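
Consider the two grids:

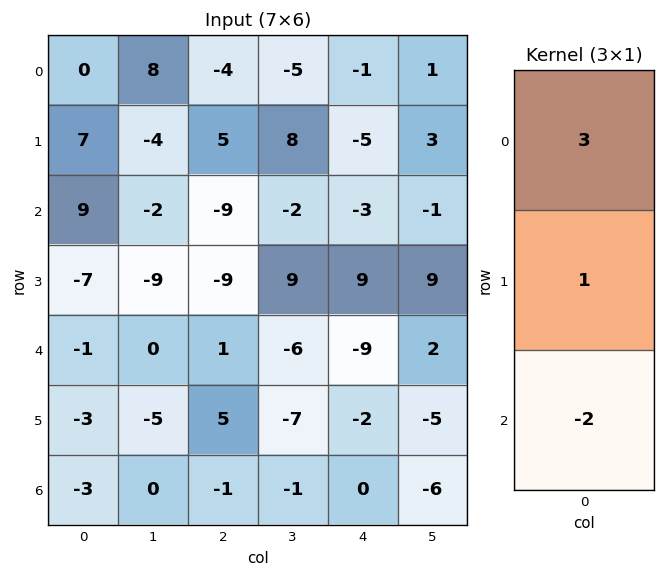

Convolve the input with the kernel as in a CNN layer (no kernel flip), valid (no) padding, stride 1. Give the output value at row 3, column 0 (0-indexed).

The receptive field on the input at this output position is [-7 / -1 / -3]. Elementwise product with the kernel and sum: -7·3 + -1·1 + -3·-2.

-16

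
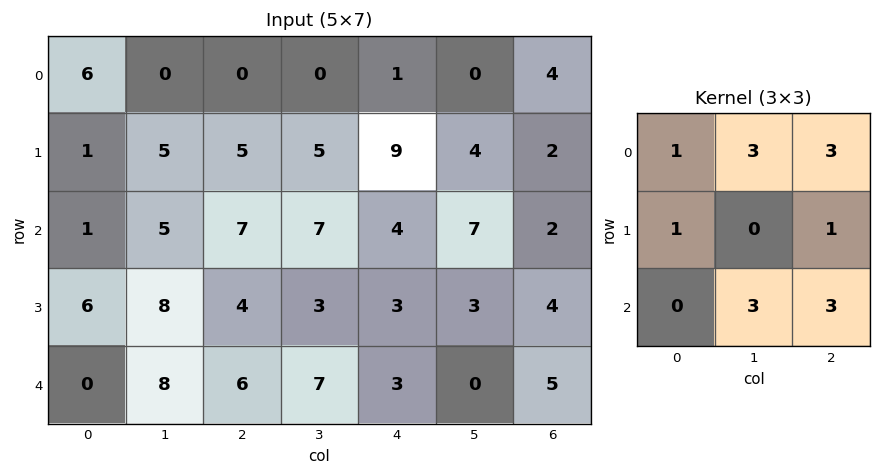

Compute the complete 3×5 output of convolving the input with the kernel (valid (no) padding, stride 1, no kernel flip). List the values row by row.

48 52 50 45 51
75 68 76 76 54
89 97 77 55 53

Output[0,0]: The receptive field on the input at this output position is [6 0 0 / 1 5 5 / 1 5 7]. Elementwise product with the kernel and sum: 6·1 + 0·3 + 0·3 + 1·1 + 5·1 + 5·3 + 7·3.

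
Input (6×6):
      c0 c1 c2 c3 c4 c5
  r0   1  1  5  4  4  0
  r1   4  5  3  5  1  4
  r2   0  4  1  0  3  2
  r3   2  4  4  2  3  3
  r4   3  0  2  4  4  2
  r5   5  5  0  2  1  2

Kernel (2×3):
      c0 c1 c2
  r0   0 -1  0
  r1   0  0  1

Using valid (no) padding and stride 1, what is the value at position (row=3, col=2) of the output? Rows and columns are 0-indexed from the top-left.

2

The receptive field on the input at this output position is [4 2 3 / 2 4 4]. Elementwise product with the kernel and sum: 2·-1 + 4·1.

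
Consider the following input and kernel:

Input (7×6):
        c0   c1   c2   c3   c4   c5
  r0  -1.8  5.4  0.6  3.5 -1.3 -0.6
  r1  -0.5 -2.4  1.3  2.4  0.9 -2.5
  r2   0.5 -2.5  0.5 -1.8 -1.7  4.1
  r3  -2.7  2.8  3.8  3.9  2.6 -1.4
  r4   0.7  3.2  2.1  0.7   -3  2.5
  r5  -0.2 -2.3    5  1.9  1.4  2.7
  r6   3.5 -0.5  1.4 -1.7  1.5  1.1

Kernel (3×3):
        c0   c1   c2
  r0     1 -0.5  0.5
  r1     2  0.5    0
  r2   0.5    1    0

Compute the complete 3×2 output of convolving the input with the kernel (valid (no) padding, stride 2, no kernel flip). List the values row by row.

Output[0,0]: The receptive field on the input at this output position is [-1.8 5.4 0.6 / -0.5 -2.4 1.3 / 0.5 -2.5 0.5]. Elementwise product with the kernel and sum: -1.8·1 + 5.4·-0.5 + 0.6·0.5 + -0.5·2 + -2.4·0.5 + 0.5·0.5 + -2.5·1.

-8.65 0.45
1.55 11.85
-0.15 10.2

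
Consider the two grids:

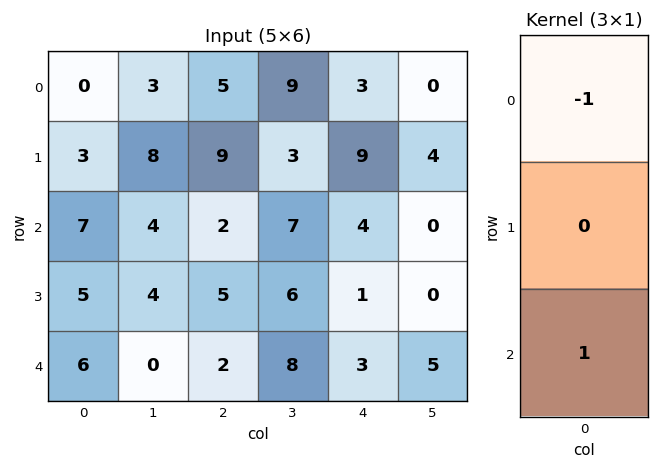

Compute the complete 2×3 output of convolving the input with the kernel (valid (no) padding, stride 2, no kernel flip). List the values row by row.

7 -3 1
-1 0 -1

Output[0,0]: The receptive field on the input at this output position is [0 / 3 / 7]. Elementwise product with the kernel and sum: 0·-1 + 7·1.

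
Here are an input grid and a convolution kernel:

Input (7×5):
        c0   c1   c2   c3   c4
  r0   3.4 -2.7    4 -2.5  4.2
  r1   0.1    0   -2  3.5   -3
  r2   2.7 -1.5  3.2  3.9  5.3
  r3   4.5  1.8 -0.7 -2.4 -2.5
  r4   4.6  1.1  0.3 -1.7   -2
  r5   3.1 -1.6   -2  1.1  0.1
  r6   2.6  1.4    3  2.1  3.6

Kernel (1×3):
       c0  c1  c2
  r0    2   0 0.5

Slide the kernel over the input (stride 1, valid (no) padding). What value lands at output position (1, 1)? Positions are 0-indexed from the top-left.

1.75

The receptive field on the input at this output position is [0 -2 3.5]. Elementwise product with the kernel and sum: 0·2 + 3.5·0.5.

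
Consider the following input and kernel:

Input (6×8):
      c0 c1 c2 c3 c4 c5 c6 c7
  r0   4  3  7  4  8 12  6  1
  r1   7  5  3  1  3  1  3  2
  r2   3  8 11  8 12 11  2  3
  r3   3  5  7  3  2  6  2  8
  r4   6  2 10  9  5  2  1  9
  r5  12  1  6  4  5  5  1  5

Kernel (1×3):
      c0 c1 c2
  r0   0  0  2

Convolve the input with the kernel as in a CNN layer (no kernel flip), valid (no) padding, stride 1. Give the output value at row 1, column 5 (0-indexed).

The receptive field on the input at this output position is [1 3 2]. Elementwise product with the kernel and sum: 2·2.

4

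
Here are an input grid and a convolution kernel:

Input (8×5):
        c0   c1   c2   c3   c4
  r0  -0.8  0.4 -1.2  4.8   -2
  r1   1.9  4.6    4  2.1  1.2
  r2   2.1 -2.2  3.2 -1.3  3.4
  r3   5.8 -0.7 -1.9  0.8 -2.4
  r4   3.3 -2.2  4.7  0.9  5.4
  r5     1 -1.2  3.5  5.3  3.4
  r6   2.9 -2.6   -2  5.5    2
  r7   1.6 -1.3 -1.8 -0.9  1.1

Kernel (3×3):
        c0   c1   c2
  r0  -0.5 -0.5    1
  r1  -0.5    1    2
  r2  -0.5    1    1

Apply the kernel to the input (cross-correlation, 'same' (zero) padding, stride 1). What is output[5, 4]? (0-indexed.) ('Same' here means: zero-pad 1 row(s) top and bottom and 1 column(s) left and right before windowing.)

-3.15

The receptive field on the zero-padded input at this output position is [0.9 5.4 0 / 5.3 3.4 0 / 5.5 2 0]. Elementwise product with the kernel and sum: 0.9·-0.5 + 5.4·-0.5 + 0·1 + 5.3·-0.5 + 3.4·1 + 0·2 + 5.5·-0.5 + 2·1 + 0·1.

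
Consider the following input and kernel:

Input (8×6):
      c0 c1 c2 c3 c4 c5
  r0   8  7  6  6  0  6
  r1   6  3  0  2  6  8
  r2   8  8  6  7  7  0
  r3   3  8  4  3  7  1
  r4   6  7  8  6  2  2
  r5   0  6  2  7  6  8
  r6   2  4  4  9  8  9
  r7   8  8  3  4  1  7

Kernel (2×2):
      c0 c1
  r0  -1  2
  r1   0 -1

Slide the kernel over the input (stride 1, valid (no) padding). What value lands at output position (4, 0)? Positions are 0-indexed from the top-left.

2

The receptive field on the input at this output position is [6 7 / 0 6]. Elementwise product with the kernel and sum: 6·-1 + 7·2 + 6·-1.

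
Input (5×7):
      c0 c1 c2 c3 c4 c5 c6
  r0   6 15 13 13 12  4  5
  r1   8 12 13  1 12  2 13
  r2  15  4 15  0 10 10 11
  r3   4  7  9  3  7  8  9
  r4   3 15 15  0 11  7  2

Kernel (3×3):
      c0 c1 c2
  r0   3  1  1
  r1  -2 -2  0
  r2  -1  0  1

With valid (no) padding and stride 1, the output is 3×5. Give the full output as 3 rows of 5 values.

Output[0,0]: The receptive field on the input at this output position is [6 15 13 / 8 12 13 / 15 4 15]. Elementwise product with the kernel and sum: 6·3 + 15·1 + 13·1 + 8·-2 + 12·-2 + 15·-1 + 15·1.
Output[0,1]: The receptive field on the input at this output position is [15 13 13 / 12 13 1 / 4 15 0]. Elementwise product with the kernel and sum: 15·3 + 13·1 + 13·1 + 12·-2 + 13·-2 + 4·-1 + 0·1.

6 17 31 39 18
16 8 20 2 13
54 -20 27 7 12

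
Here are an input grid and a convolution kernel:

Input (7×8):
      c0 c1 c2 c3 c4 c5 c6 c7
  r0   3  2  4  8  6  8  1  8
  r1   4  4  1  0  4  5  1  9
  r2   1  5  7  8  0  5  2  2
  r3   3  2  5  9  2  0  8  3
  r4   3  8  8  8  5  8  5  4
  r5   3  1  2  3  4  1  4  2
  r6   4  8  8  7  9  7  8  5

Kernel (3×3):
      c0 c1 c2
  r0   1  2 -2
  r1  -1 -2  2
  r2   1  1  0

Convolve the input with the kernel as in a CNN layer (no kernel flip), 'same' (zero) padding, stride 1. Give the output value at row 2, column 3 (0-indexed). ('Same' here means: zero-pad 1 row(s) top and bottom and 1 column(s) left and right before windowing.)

The receptive field on the zero-padded input at this output position is [1 0 4 / 7 8 0 / 5 9 2]. Elementwise product with the kernel and sum: 1·1 + 0·2 + 4·-2 + 7·-1 + 8·-2 + 0·2 + 5·1 + 9·1.

-16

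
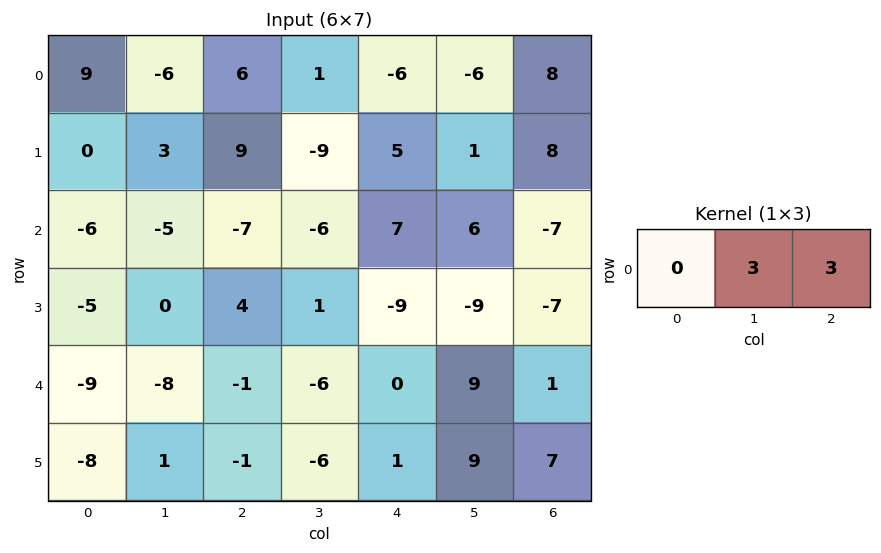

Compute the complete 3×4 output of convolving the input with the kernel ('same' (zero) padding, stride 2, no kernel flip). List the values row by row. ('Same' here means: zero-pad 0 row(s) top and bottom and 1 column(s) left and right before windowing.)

9 21 -36 24
-33 -39 39 -21
-51 -21 27 3

Output[0,0]: The receptive field on the zero-padded input at this output position is [0 9 -6]. Elementwise product with the kernel and sum: 9·3 + -6·3.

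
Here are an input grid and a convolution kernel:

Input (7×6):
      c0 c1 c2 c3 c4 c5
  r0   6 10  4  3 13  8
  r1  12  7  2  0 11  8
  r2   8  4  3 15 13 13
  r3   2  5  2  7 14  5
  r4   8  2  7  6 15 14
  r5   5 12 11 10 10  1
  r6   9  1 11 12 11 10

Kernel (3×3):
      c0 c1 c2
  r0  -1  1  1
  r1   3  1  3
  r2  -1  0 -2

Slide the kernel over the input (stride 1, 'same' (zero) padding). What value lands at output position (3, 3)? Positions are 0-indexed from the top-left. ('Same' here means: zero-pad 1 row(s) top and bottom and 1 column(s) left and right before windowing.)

43

The receptive field on the zero-padded input at this output position is [3 15 13 / 2 7 14 / 7 6 15]. Elementwise product with the kernel and sum: 3·-1 + 15·1 + 13·1 + 2·3 + 7·1 + 14·3 + 7·-1 + 15·-2.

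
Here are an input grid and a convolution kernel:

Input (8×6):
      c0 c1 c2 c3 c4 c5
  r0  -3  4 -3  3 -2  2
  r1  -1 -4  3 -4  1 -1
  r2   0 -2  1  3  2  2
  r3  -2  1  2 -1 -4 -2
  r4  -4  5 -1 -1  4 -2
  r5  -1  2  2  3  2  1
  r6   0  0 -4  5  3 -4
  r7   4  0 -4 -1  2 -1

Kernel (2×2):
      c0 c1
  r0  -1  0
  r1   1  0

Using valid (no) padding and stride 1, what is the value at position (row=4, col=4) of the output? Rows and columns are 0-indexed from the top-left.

The receptive field on the input at this output position is [4 -2 / 2 1]. Elementwise product with the kernel and sum: 4·-1 + 2·1.

-2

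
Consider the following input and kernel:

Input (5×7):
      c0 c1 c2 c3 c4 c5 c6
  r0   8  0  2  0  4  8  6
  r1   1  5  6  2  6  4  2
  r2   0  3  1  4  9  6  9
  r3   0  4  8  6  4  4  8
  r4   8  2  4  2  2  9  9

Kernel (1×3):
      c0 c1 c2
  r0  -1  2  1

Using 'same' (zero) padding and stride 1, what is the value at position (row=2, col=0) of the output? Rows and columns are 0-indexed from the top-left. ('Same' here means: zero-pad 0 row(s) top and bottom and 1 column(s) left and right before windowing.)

3

The receptive field on the zero-padded input at this output position is [0 0 3]. Elementwise product with the kernel and sum: 0·-1 + 0·2 + 3·1.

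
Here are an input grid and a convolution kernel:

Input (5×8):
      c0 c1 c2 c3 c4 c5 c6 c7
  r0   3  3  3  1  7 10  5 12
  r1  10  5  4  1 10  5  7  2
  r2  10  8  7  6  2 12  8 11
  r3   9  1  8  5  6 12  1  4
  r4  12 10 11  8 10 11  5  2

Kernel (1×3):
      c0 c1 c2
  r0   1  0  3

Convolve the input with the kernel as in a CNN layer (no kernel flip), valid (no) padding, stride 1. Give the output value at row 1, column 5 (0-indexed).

11

The receptive field on the input at this output position is [5 7 2]. Elementwise product with the kernel and sum: 5·1 + 2·3.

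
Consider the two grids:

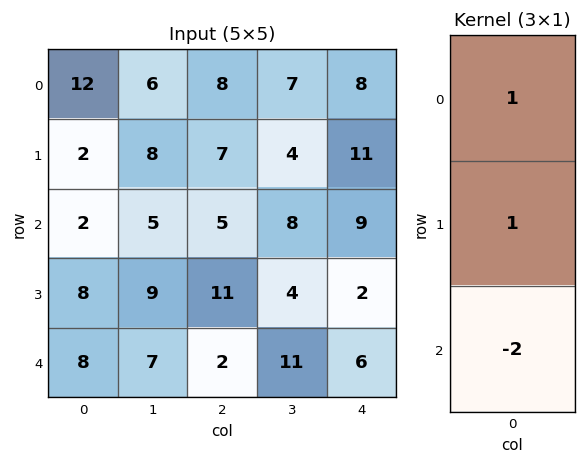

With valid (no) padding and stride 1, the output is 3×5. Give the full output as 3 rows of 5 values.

10 4 5 -5 1
-12 -5 -10 4 16
-6 0 12 -10 -1

Output[0,0]: The receptive field on the input at this output position is [12 / 2 / 2]. Elementwise product with the kernel and sum: 12·1 + 2·1 + 2·-2.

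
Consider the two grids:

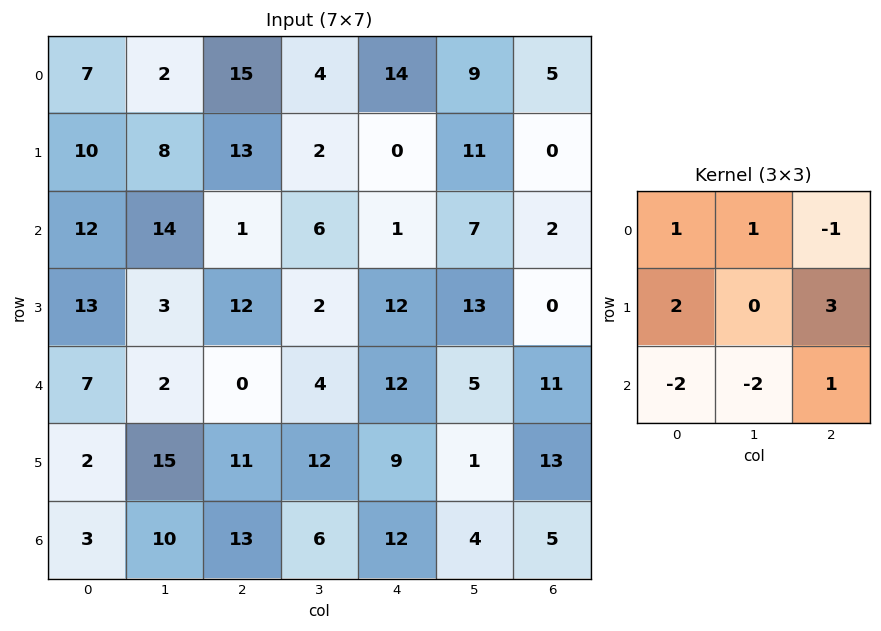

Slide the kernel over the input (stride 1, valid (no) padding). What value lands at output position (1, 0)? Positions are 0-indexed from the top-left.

12

The receptive field on the input at this output position is [10 8 13 / 12 14 1 / 13 3 12]. Elementwise product with the kernel and sum: 10·1 + 8·1 + 13·-1 + 12·2 + 1·3 + 13·-2 + 3·-2 + 12·1.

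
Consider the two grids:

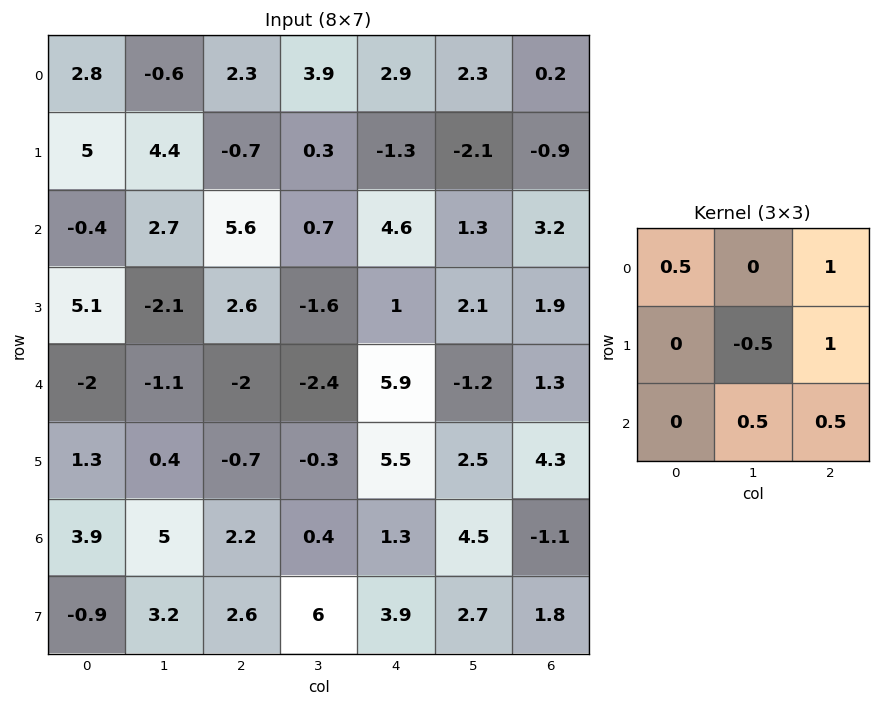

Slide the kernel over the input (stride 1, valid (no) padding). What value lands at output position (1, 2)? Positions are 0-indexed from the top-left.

The receptive field on the input at this output position is [-0.7 0.3 -1.3 / 5.6 0.7 4.6 / 2.6 -1.6 1]. Elementwise product with the kernel and sum: -0.7·0.5 + -1.3·1 + 0.7·-0.5 + 4.6·1 + -1.6·0.5 + 1·0.5.

2.3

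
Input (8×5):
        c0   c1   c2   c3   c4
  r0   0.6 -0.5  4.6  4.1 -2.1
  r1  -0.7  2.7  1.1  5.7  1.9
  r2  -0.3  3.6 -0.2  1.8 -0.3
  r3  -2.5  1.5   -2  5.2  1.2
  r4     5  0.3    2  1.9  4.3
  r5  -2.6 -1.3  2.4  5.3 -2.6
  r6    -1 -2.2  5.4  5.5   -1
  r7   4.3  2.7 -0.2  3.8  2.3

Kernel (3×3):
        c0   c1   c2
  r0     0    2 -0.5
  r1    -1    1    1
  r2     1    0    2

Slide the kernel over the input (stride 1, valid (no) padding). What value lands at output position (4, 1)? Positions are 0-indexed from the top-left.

The receptive field on the input at this output position is [0.3 2 1.9 / -1.3 2.4 5.3 / -2.2 5.4 5.5]. Elementwise product with the kernel and sum: 2·2 + 1.9·-0.5 + -1.3·-1 + 2.4·1 + 5.3·1 + -2.2·1 + 5.5·2.

20.85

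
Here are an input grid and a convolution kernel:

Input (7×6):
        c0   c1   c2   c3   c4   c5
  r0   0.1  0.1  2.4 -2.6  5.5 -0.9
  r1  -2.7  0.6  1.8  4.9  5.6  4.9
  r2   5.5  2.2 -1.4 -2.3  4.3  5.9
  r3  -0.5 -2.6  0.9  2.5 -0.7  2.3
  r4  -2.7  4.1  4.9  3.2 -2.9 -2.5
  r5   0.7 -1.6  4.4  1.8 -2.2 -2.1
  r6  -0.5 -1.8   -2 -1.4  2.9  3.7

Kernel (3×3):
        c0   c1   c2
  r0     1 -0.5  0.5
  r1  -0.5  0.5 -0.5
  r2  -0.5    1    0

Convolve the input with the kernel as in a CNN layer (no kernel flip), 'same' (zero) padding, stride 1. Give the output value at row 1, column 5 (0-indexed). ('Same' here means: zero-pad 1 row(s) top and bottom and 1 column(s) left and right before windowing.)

9.35

The receptive field on the zero-padded input at this output position is [5.5 -0.9 0 / 5.6 4.9 0 / 4.3 5.9 0]. Elementwise product with the kernel and sum: 5.5·1 + -0.9·-0.5 + 0·0.5 + 5.6·-0.5 + 4.9·0.5 + 0·-0.5 + 4.3·-0.5 + 5.9·1.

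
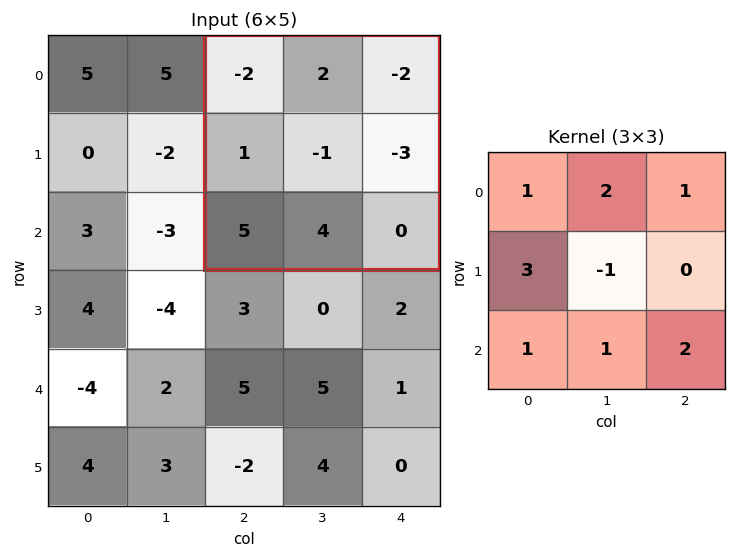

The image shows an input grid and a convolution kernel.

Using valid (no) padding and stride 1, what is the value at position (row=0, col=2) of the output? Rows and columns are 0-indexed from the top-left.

The receptive field on the input at this output position is [-2 2 -2 / 1 -1 -3 / 5 4 0]. Elementwise product with the kernel and sum: -2·1 + 2·2 + -2·1 + 1·3 + -1·-1 + 5·1 + 4·1 + 0·2.

13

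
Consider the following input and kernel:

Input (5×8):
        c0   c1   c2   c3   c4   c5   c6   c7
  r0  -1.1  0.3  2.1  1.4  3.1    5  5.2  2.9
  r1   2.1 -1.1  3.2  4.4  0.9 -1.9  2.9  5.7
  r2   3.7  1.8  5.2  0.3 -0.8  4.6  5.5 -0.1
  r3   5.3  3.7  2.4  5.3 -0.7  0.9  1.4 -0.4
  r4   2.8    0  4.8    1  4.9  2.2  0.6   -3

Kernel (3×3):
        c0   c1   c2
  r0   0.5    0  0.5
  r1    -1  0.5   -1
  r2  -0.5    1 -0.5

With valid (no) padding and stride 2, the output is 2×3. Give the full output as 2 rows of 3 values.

-8 -1.2 1.65
-5.2 -0.7 1.55

Output[0,0]: The receptive field on the input at this output position is [-1.1 0.3 2.1 / 2.1 -1.1 3.2 / 3.7 1.8 5.2]. Elementwise product with the kernel and sum: -1.1·0.5 + 2.1·0.5 + 2.1·-1 + -1.1·0.5 + 3.2·-1 + 3.7·-0.5 + 1.8·1 + 5.2·-0.5.
Output[0,1]: The receptive field on the input at this output position is [2.1 1.4 3.1 / 3.2 4.4 0.9 / 5.2 0.3 -0.8]. Elementwise product with the kernel and sum: 2.1·0.5 + 3.1·0.5 + 3.2·-1 + 4.4·0.5 + 0.9·-1 + 5.2·-0.5 + 0.3·1 + -0.8·-0.5.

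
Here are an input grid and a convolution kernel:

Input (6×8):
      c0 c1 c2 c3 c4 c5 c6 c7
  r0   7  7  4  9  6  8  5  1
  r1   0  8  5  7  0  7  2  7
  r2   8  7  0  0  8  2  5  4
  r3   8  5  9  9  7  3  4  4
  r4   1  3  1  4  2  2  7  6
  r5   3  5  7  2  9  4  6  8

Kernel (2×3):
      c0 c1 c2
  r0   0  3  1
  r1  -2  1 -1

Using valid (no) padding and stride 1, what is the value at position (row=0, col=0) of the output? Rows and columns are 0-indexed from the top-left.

The receptive field on the input at this output position is [7 7 4 / 0 8 5]. Elementwise product with the kernel and sum: 7·3 + 4·1 + 0·-2 + 8·1 + 5·-1.

28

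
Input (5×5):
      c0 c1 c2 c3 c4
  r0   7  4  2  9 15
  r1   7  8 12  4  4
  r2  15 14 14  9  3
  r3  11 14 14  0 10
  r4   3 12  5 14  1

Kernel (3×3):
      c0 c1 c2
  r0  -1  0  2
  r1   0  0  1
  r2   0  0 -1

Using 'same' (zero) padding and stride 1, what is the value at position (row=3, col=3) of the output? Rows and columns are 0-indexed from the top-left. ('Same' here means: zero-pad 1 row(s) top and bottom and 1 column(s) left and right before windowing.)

1

The receptive field on the zero-padded input at this output position is [14 9 3 / 14 0 10 / 5 14 1]. Elementwise product with the kernel and sum: 14·-1 + 3·2 + 10·1 + 1·-1.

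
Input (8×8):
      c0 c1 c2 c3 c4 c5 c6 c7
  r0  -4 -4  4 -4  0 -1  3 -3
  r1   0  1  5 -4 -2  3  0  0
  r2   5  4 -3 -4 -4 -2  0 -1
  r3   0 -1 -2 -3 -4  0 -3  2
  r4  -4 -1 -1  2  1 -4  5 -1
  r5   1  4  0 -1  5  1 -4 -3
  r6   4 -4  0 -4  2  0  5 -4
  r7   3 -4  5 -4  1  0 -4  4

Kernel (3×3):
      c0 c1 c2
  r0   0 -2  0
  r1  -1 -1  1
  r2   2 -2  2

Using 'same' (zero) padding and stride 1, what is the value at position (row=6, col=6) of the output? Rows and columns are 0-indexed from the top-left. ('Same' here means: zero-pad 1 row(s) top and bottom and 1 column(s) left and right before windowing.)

The receptive field on the zero-padded input at this output position is [1 -4 -3 / 0 5 -4 / 0 -4 4]. Elementwise product with the kernel and sum: -4·-2 + 0·-1 + 5·-1 + -4·1 + 0·2 + -4·-2 + 4·2.

15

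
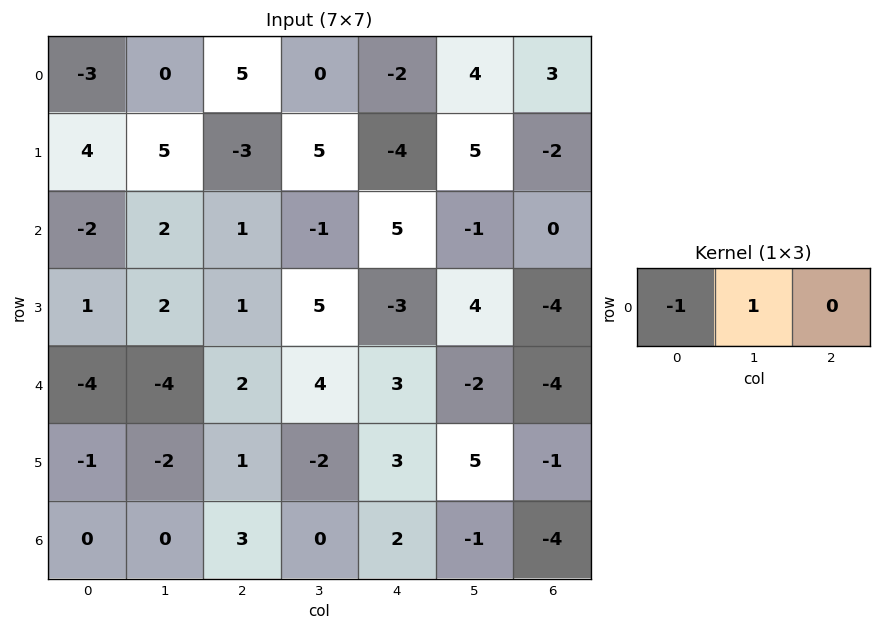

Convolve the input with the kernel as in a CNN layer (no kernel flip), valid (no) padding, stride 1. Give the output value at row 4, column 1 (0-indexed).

The receptive field on the input at this output position is [-4 2 4]. Elementwise product with the kernel and sum: -4·-1 + 2·1.

6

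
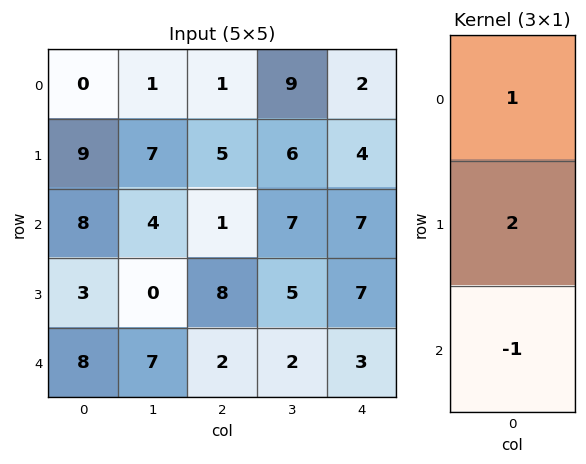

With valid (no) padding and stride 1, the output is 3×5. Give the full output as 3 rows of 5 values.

Output[0,0]: The receptive field on the input at this output position is [0 / 9 / 8]. Elementwise product with the kernel and sum: 0·1 + 9·2 + 8·-1.

10 11 10 14 3
22 15 -1 15 11
6 -3 15 15 18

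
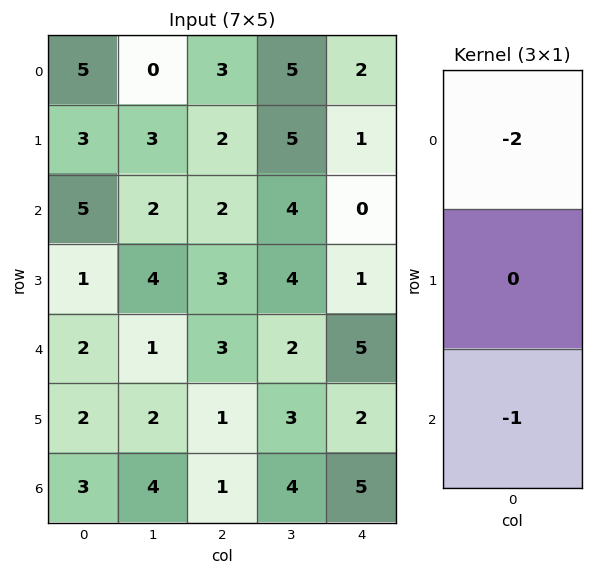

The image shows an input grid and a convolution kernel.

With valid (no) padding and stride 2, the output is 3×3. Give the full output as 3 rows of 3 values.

Output[0,0]: The receptive field on the input at this output position is [5 / 3 / 5]. Elementwise product with the kernel and sum: 5·-2 + 5·-1.

-15 -8 -4
-12 -7 -5
-7 -7 -15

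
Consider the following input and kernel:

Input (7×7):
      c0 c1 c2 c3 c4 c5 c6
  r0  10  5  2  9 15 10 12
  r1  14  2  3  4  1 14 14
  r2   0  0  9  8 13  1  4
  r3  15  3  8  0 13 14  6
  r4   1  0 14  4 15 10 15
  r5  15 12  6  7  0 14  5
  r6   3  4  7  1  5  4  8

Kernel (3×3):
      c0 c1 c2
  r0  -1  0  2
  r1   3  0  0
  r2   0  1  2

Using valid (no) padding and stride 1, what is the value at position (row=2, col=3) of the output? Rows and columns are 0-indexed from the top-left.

The receptive field on the input at this output position is [8 13 1 / 0 13 14 / 4 15 10]. Elementwise product with the kernel and sum: 8·-1 + 1·2 + 0·3 + 15·1 + 10·2.

29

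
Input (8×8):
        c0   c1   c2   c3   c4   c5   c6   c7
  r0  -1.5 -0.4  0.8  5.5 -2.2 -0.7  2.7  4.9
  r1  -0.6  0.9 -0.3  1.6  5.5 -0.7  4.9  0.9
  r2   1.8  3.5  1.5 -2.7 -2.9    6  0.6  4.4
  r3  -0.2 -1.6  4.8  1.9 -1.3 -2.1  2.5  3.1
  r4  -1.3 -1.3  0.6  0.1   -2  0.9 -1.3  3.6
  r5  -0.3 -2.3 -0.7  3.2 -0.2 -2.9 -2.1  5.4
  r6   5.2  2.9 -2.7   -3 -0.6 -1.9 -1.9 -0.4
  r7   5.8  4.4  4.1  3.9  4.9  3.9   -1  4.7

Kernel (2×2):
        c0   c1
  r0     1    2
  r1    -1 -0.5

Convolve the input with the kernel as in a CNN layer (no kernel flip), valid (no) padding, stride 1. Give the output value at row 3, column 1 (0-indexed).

The receptive field on the input at this output position is [-1.6 4.8 / -1.3 0.6]. Elementwise product with the kernel and sum: -1.6·1 + 4.8·2 + -1.3·-1 + 0.6·-0.5.

9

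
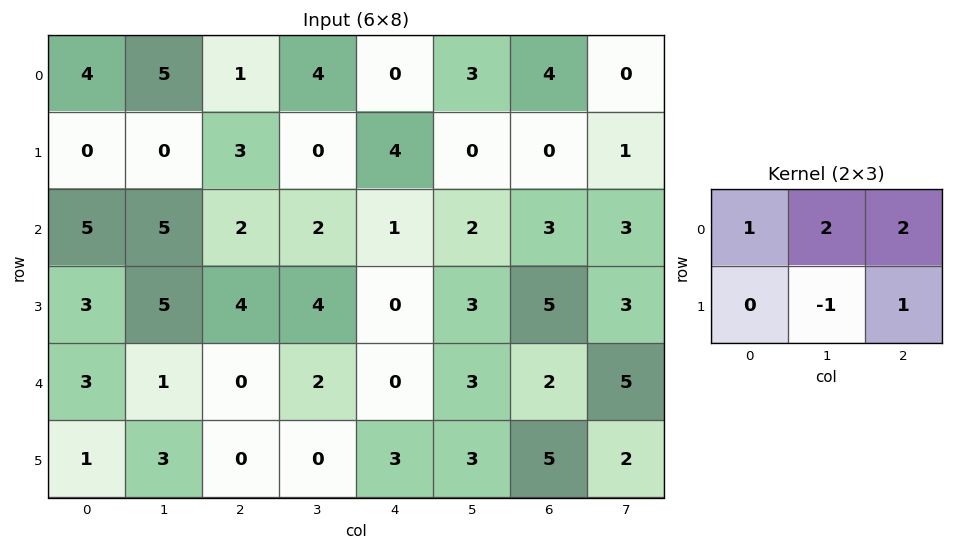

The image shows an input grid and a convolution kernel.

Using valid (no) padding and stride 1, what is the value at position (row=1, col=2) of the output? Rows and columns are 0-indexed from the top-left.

The receptive field on the input at this output position is [3 0 4 / 2 2 1]. Elementwise product with the kernel and sum: 3·1 + 0·2 + 4·2 + 2·-1 + 1·1.

10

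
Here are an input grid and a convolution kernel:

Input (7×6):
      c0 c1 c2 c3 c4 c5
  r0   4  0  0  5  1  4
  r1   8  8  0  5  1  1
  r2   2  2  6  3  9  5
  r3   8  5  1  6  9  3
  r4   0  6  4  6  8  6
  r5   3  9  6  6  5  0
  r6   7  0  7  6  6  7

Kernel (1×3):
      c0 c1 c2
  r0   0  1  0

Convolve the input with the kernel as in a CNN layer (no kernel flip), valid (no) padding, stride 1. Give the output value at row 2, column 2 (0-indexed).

The receptive field on the input at this output position is [6 3 9]. Elementwise product with the kernel and sum: 3·1.

3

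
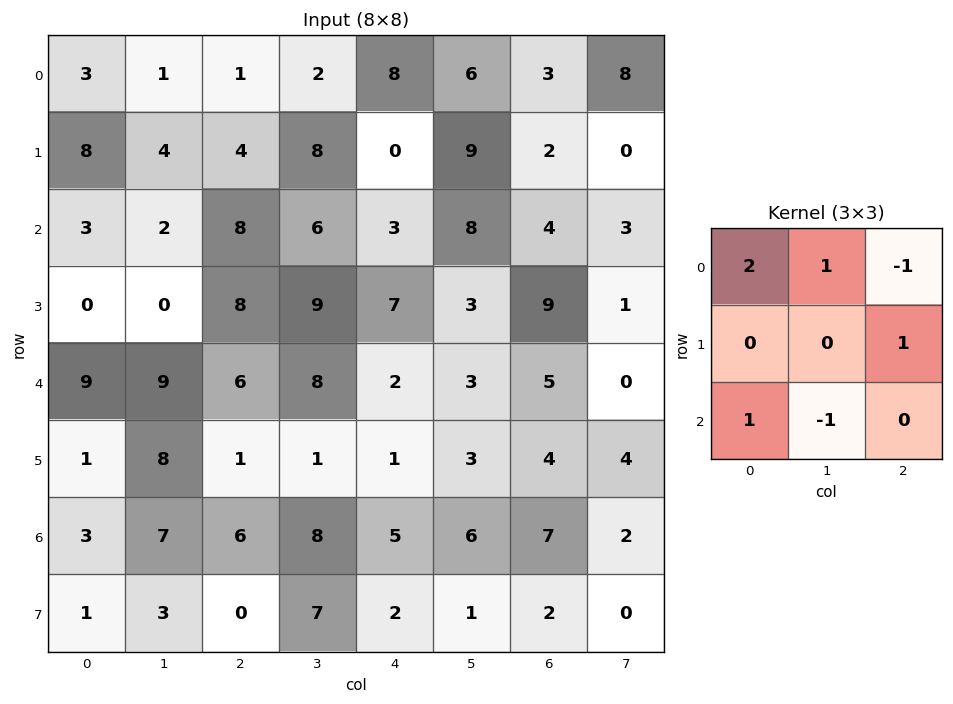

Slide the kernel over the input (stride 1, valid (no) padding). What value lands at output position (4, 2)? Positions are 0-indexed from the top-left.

17

The receptive field on the input at this output position is [6 8 2 / 1 1 1 / 6 8 5]. Elementwise product with the kernel and sum: 6·2 + 8·1 + 2·-1 + 1·1 + 6·1 + 8·-1.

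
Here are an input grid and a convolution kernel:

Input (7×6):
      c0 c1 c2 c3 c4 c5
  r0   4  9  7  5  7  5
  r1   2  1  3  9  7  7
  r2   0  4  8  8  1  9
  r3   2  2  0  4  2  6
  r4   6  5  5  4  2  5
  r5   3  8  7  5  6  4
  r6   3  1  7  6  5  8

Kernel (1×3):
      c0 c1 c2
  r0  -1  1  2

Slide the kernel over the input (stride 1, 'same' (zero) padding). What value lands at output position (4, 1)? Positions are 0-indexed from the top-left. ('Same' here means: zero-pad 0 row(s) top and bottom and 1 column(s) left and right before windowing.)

The receptive field on the zero-padded input at this output position is [6 5 5]. Elementwise product with the kernel and sum: 6·-1 + 5·1 + 5·2.

9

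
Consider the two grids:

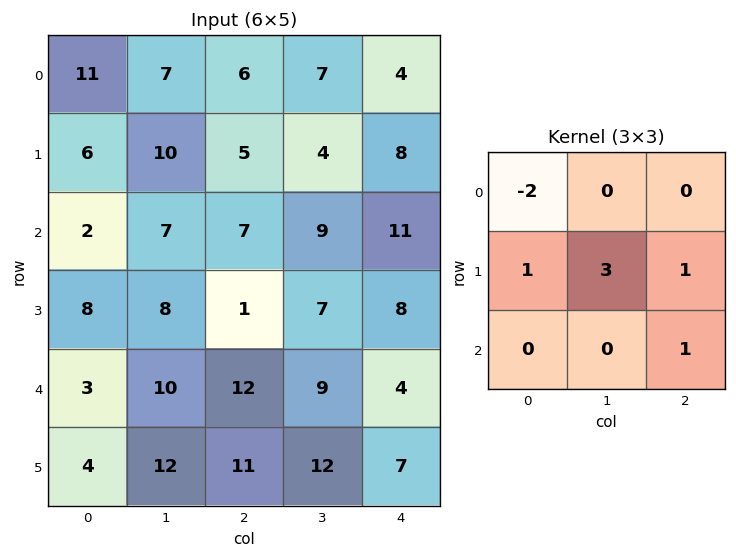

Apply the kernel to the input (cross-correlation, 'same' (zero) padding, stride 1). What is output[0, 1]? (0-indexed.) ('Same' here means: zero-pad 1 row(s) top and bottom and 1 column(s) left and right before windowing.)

The receptive field on the zero-padded input at this output position is [0 0 0 / 11 7 6 / 6 10 5]. Elementwise product with the kernel and sum: 0·-2 + 11·1 + 7·3 + 6·1 + 5·1.

43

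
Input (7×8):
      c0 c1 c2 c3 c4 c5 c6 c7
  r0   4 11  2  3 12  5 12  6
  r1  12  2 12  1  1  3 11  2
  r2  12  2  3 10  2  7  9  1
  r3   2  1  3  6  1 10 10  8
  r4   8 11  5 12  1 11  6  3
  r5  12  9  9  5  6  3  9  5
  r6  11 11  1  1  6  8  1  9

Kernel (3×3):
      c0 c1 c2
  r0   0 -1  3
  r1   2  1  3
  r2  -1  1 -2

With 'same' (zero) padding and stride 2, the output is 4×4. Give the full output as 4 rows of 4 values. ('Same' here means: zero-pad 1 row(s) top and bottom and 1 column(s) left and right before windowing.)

45 41 27 44
12 18 26 5
36 68 82 47
59 32 35 50

Output[0,0]: The receptive field on the zero-padded input at this output position is [0 0 0 / 0 4 11 / 0 12 2]. Elementwise product with the kernel and sum: 0·-1 + 0·3 + 0·2 + 4·1 + 11·3 + 0·-1 + 12·1 + 2·-2.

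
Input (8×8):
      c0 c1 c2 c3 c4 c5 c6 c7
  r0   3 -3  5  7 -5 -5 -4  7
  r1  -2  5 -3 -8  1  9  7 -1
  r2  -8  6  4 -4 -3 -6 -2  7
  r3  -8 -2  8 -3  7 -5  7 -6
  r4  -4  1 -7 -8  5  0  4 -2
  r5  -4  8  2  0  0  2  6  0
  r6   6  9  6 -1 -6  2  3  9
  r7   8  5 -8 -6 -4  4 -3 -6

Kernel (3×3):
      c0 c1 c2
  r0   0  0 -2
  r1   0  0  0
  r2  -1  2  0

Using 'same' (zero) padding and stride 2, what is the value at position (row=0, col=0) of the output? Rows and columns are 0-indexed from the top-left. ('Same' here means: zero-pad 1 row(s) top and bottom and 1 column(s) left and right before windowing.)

The receptive field on the zero-padded input at this output position is [0 0 0 / 0 3 -3 / 0 -2 5]. Elementwise product with the kernel and sum: 0·-2 + 0·-1 + -2·2.

-4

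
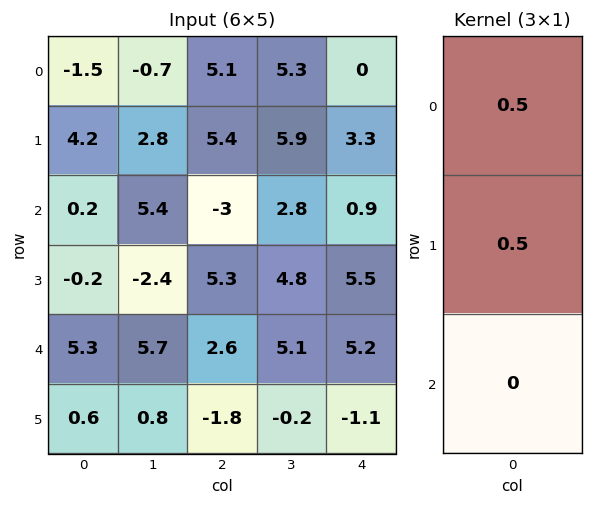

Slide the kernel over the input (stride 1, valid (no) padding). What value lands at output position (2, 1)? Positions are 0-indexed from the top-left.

1.5

The receptive field on the input at this output position is [5.4 / -2.4 / 5.7]. Elementwise product with the kernel and sum: 5.4·0.5 + -2.4·0.5.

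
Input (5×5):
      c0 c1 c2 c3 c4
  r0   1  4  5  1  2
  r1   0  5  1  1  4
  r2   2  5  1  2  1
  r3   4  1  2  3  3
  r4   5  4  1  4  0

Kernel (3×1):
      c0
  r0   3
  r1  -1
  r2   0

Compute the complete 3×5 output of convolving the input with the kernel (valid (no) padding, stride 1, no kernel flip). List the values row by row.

3 7 14 2 2
-2 10 2 1 11
2 14 1 3 0

Output[0,0]: The receptive field on the input at this output position is [1 / 0 / 2]. Elementwise product with the kernel and sum: 1·3 + 0·-1.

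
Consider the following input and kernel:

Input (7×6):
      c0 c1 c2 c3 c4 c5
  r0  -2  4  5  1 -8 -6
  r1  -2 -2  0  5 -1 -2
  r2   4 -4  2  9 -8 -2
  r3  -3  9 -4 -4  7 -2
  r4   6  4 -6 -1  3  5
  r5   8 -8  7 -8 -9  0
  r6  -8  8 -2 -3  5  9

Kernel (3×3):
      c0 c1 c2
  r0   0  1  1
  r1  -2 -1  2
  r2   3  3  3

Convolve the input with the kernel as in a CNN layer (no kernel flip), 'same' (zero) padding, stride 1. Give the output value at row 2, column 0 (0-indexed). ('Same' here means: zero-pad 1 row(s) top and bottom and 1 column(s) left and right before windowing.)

The receptive field on the zero-padded input at this output position is [0 -2 -2 / 0 4 -4 / 0 -3 9]. Elementwise product with the kernel and sum: -2·1 + -2·1 + 0·-2 + 4·-1 + -4·2 + 0·3 + -3·3 + 9·3.

2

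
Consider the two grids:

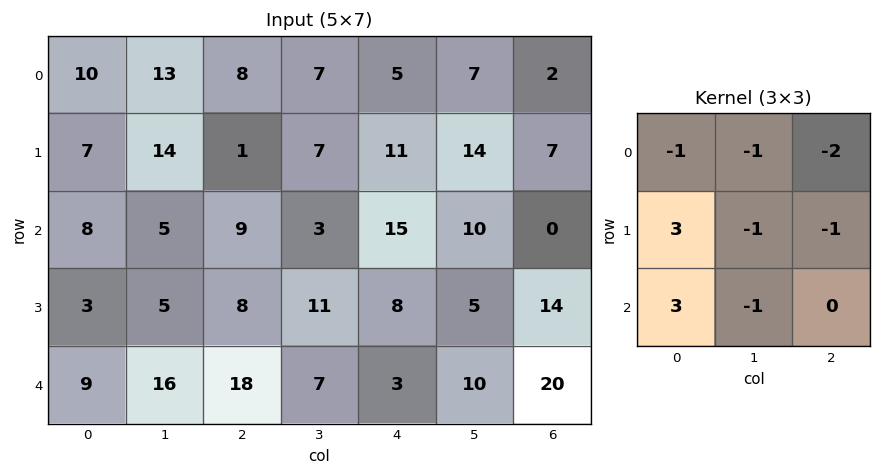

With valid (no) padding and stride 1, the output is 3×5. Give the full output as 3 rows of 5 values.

-14 5 -16 -36 31
-9 -19 -8 -37 15
-24 6 10 0 -21

Output[0,0]: The receptive field on the input at this output position is [10 13 8 / 7 14 1 / 8 5 9]. Elementwise product with the kernel and sum: 10·-1 + 13·-1 + 8·-2 + 7·3 + 14·-1 + 1·-1 + 8·3 + 5·-1.
Output[0,1]: The receptive field on the input at this output position is [13 8 7 / 14 1 7 / 5 9 3]. Elementwise product with the kernel and sum: 13·-1 + 8·-1 + 7·-2 + 14·3 + 1·-1 + 7·-1 + 5·3 + 9·-1.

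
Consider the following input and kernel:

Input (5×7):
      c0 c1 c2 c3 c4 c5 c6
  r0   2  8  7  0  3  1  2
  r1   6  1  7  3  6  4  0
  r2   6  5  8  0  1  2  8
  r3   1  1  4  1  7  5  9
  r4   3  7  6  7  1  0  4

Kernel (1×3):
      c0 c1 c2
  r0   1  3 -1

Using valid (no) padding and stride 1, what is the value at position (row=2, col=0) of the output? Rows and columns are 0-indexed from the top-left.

13

The receptive field on the input at this output position is [6 5 8]. Elementwise product with the kernel and sum: 6·1 + 5·3 + 8·-1.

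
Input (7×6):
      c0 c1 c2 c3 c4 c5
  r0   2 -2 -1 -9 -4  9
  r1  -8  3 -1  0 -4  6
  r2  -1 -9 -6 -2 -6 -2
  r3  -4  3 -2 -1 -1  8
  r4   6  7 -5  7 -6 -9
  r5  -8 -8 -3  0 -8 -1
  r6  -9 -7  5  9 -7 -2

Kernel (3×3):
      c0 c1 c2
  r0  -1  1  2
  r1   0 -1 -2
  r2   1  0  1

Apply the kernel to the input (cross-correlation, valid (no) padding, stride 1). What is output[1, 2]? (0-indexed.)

4

The receptive field on the input at this output position is [-1 0 -4 / -6 -2 -6 / -2 -1 -1]. Elementwise product with the kernel and sum: -1·-1 + 0·1 + -4·2 + -2·-1 + -6·-2 + -2·1 + -1·1.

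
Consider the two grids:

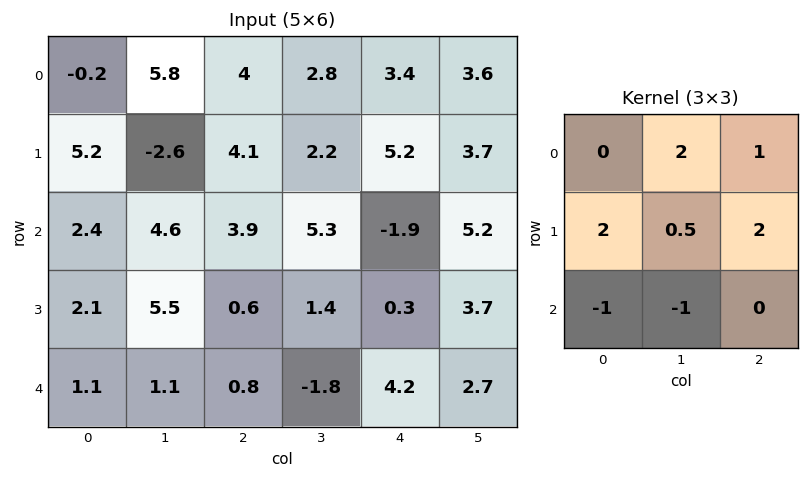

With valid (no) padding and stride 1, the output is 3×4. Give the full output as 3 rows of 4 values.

25.9 3.55 19.5 21.4
6.2 26.05 14.25 32.45
19.05 25.3 12.2 9.35

Output[0,0]: The receptive field on the input at this output position is [-0.2 5.8 4 / 5.2 -2.6 4.1 / 2.4 4.6 3.9]. Elementwise product with the kernel and sum: 5.8·2 + 4·1 + 5.2·2 + -2.6·0.5 + 4.1·2 + 2.4·-1 + 4.6·-1.
Output[0,1]: The receptive field on the input at this output position is [5.8 4 2.8 / -2.6 4.1 2.2 / 4.6 3.9 5.3]. Elementwise product with the kernel and sum: 4·2 + 2.8·1 + -2.6·2 + 4.1·0.5 + 2.2·2 + 4.6·-1 + 3.9·-1.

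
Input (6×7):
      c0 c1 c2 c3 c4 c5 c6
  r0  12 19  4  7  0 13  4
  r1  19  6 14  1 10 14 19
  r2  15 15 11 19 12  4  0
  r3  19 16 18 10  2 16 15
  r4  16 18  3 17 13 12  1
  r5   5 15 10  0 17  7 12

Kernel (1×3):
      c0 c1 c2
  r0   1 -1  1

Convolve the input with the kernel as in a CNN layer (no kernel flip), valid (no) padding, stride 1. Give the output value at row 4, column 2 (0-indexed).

-1

The receptive field on the input at this output position is [3 17 13]. Elementwise product with the kernel and sum: 3·1 + 17·-1 + 13·1.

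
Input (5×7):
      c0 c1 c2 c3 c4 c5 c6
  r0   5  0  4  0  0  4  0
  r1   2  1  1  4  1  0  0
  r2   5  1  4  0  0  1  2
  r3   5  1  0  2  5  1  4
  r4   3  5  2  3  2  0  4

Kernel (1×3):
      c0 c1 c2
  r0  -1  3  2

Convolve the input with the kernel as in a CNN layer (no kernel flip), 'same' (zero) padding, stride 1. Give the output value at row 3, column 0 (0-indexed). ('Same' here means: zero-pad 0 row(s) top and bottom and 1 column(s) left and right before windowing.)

The receptive field on the zero-padded input at this output position is [0 5 1]. Elementwise product with the kernel and sum: 0·-1 + 5·3 + 1·2.

17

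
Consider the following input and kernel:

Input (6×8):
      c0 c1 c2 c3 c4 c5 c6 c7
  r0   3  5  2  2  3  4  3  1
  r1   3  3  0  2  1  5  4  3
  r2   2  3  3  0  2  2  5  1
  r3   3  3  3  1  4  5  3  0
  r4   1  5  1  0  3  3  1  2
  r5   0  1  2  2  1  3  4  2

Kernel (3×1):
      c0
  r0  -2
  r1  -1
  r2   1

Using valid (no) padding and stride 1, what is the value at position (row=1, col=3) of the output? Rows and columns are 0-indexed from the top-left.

The receptive field on the input at this output position is [2 / 0 / 1]. Elementwise product with the kernel and sum: 2·-2 + 0·-1 + 1·1.

-3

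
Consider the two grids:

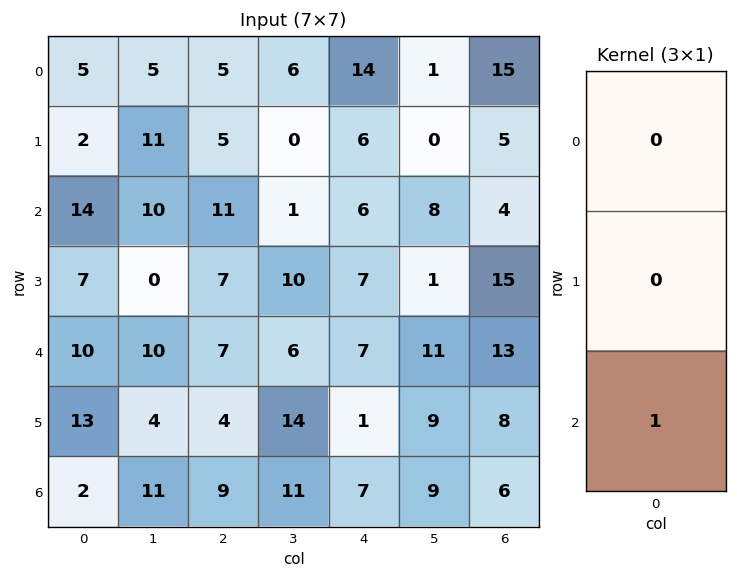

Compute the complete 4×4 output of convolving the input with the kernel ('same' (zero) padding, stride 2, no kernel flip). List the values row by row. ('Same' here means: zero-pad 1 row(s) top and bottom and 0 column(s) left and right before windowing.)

2 5 6 5
7 7 7 15
13 4 1 8
0 0 0 0

Output[0,0]: The receptive field on the zero-padded input at this output position is [0 / 5 / 2]. Elementwise product with the kernel and sum: 2·1.
Output[0,1]: The receptive field on the zero-padded input at this output position is [0 / 5 / 5]. Elementwise product with the kernel and sum: 5·1.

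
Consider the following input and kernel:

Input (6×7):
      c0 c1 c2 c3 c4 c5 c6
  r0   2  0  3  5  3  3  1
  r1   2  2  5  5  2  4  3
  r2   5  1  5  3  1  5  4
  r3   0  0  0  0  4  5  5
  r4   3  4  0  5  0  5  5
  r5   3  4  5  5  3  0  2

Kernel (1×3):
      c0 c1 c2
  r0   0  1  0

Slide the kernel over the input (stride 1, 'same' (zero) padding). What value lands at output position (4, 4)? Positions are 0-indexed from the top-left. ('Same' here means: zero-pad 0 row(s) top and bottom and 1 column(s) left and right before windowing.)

The receptive field on the zero-padded input at this output position is [5 0 5]. Elementwise product with the kernel and sum: 0·1.

0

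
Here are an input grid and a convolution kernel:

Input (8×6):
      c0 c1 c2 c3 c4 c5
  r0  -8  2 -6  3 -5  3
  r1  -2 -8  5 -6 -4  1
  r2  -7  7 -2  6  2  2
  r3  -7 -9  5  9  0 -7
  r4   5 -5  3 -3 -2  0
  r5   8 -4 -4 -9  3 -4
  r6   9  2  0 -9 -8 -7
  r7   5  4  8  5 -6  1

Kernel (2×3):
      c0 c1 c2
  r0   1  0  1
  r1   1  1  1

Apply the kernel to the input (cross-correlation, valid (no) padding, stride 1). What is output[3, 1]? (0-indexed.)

The receptive field on the input at this output position is [-9 5 9 / -5 3 -3]. Elementwise product with the kernel and sum: -9·1 + 9·1 + -5·1 + 3·1 + -3·1.

-5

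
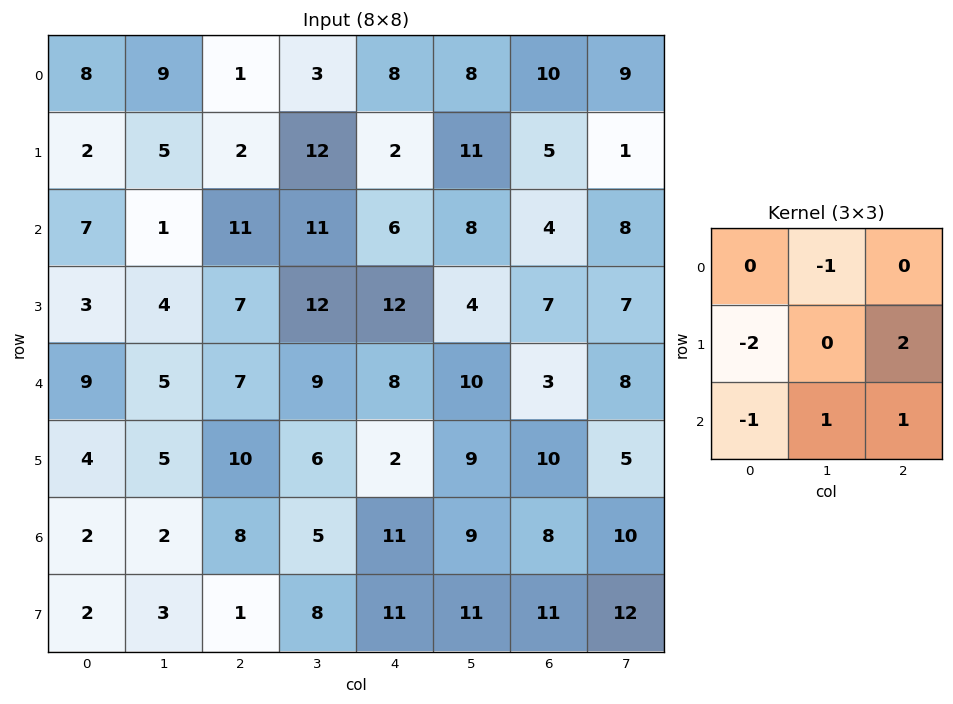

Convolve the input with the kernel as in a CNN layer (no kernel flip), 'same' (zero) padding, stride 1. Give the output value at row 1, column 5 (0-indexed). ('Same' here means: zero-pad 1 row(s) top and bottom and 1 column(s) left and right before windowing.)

The receptive field on the zero-padded input at this output position is [8 8 10 / 2 11 5 / 6 8 4]. Elementwise product with the kernel and sum: 8·-1 + 2·-2 + 5·2 + 6·-1 + 8·1 + 4·1.

4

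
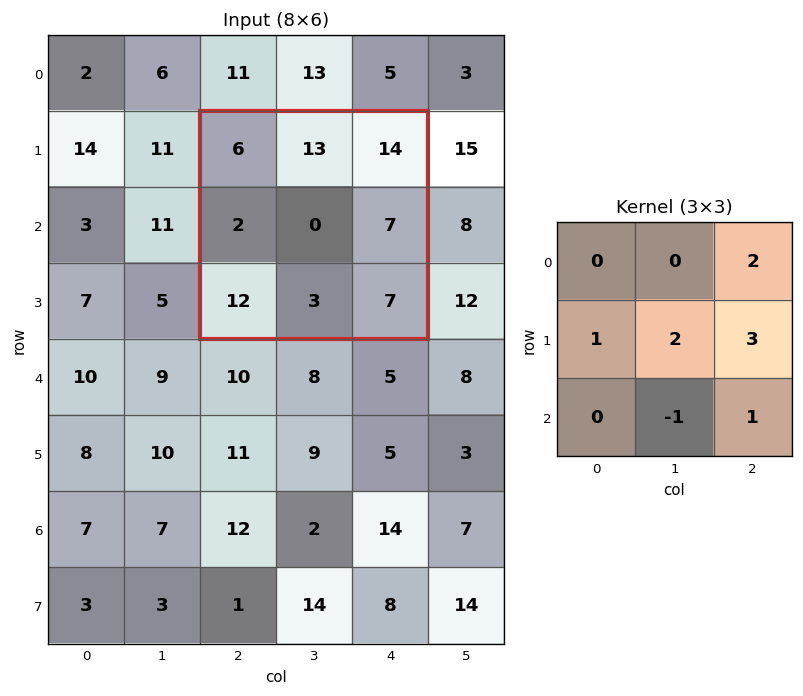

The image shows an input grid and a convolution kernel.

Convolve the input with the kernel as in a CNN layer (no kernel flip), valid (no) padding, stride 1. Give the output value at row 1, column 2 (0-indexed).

The receptive field on the input at this output position is [6 13 14 / 2 0 7 / 12 3 7]. Elementwise product with the kernel and sum: 14·2 + 2·1 + 0·2 + 7·3 + 3·-1 + 7·1.

55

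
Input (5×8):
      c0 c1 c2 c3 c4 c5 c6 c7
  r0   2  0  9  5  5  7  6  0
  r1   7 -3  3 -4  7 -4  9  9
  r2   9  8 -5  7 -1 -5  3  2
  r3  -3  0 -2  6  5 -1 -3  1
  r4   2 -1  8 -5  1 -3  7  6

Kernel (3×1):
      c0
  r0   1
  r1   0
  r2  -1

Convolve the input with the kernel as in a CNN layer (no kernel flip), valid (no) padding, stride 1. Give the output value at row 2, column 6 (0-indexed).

The receptive field on the input at this output position is [3 / -3 / 7]. Elementwise product with the kernel and sum: 3·1 + 7·-1.

-4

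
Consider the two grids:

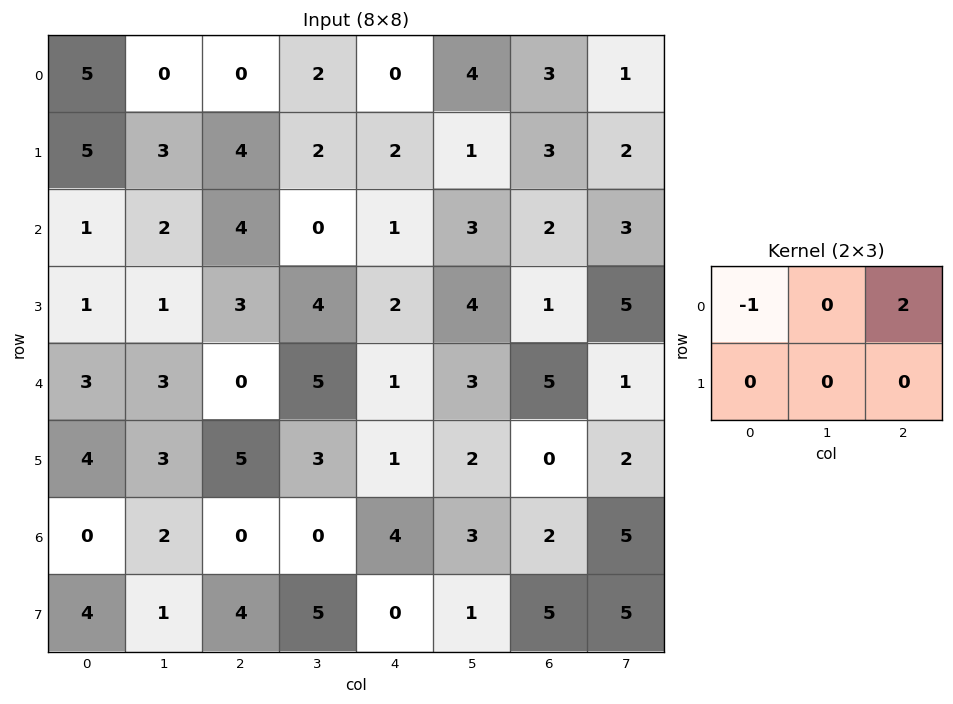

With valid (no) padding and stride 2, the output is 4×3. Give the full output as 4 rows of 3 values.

Output[0,0]: The receptive field on the input at this output position is [5 0 0 / 5 3 4]. Elementwise product with the kernel and sum: 5·-1 + 0·2.
Output[0,1]: The receptive field on the input at this output position is [0 2 0 / 4 2 2]. Elementwise product with the kernel and sum: 0·-1 + 0·2.

-5 0 6
7 -2 3
-3 2 9
0 8 0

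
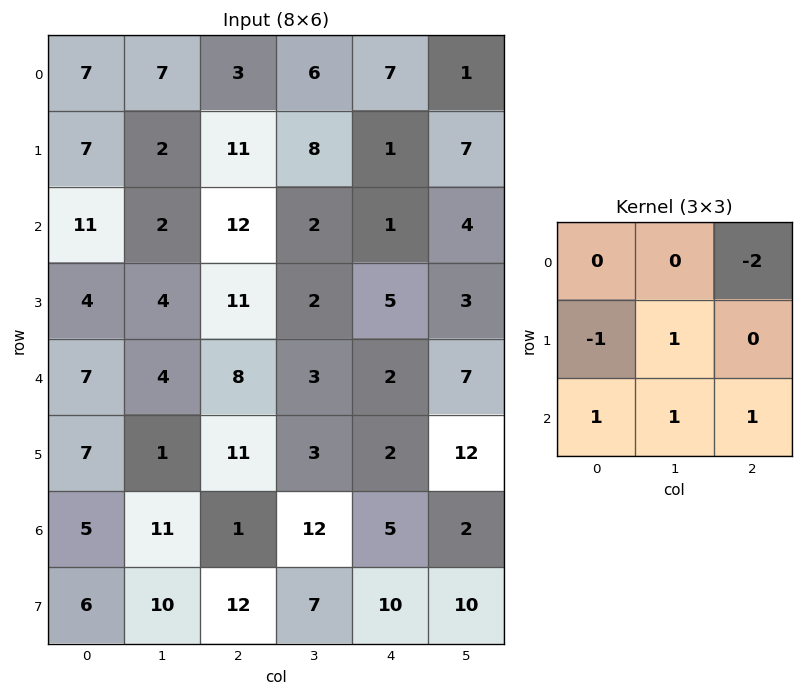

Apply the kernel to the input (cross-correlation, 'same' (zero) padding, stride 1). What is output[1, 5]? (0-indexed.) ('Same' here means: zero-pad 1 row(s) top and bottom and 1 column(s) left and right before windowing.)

11

The receptive field on the zero-padded input at this output position is [7 1 0 / 1 7 0 / 1 4 0]. Elementwise product with the kernel and sum: 0·-2 + 1·-1 + 7·1 + 1·1 + 4·1 + 0·1.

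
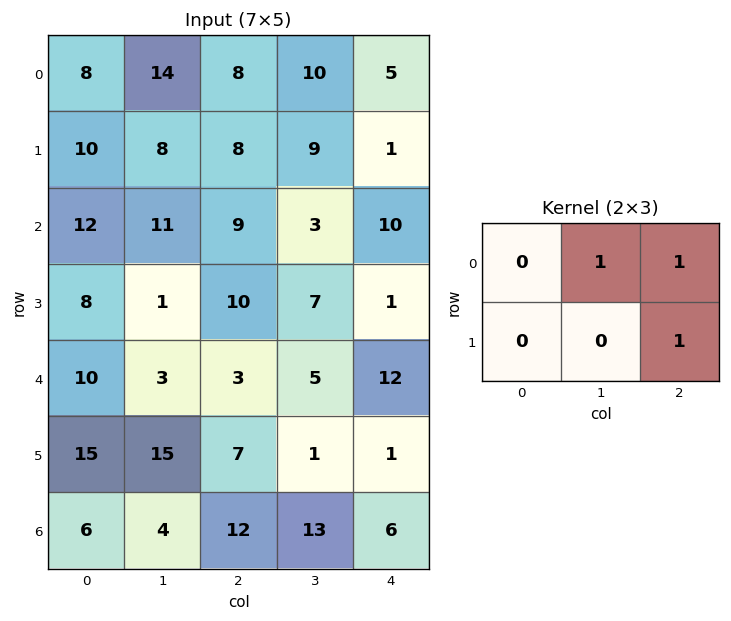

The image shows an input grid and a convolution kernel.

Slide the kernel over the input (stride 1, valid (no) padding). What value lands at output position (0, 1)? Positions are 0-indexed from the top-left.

27

The receptive field on the input at this output position is [14 8 10 / 8 8 9]. Elementwise product with the kernel and sum: 8·1 + 10·1 + 9·1.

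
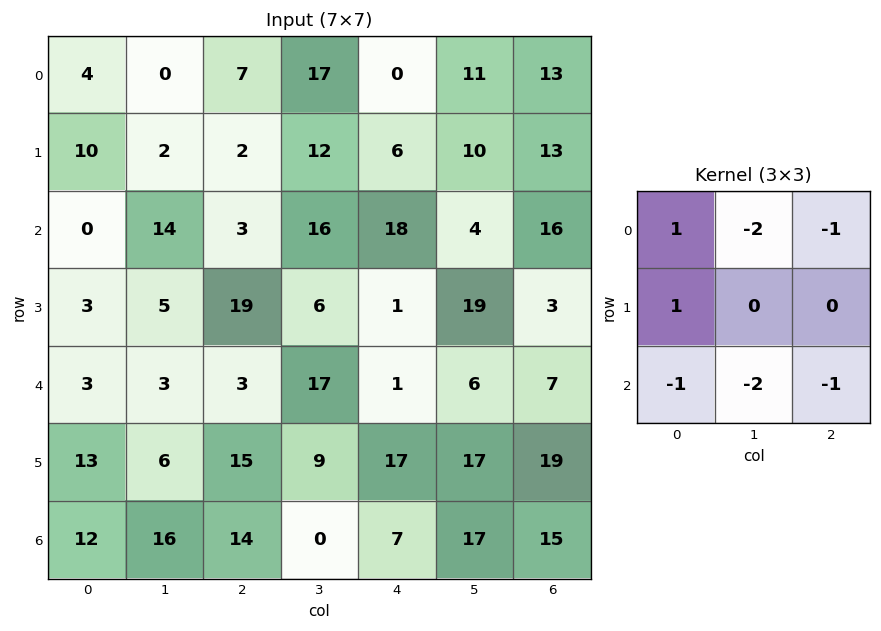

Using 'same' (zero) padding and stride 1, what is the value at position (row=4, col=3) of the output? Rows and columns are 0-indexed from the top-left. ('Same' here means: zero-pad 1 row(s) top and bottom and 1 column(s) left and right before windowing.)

The receptive field on the zero-padded input at this output position is [19 6 1 / 3 17 1 / 15 9 17]. Elementwise product with the kernel and sum: 19·1 + 6·-2 + 1·-1 + 3·1 + 15·-1 + 9·-2 + 17·-1.

-41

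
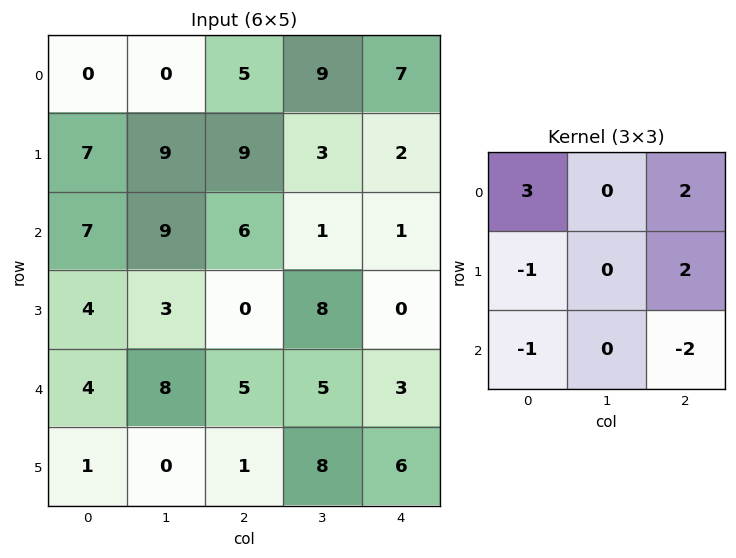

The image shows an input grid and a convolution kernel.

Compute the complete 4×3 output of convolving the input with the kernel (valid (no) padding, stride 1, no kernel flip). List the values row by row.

Output[0,0]: The receptive field on the input at this output position is [0 0 5 / 7 9 9 / 7 9 6]. Elementwise product with the kernel and sum: 0·3 + 5·2 + 7·-1 + 9·2 + 7·-1 + 6·-2.

2 4 16
40 7 27
15 24 9
15 11 -12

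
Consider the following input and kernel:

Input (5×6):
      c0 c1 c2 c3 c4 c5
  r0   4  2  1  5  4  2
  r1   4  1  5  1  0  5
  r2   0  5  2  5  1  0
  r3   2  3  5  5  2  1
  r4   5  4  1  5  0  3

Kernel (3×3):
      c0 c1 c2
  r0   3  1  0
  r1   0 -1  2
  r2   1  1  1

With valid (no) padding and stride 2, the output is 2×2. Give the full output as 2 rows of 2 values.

30 15
22 16

Output[0,0]: The receptive field on the input at this output position is [4 2 1 / 4 1 5 / 0 5 2]. Elementwise product with the kernel and sum: 4·3 + 2·1 + 1·-1 + 5·2 + 0·1 + 5·1 + 2·1.
Output[0,1]: The receptive field on the input at this output position is [1 5 4 / 5 1 0 / 2 5 1]. Elementwise product with the kernel and sum: 1·3 + 5·1 + 1·-1 + 0·2 + 2·1 + 5·1 + 1·1.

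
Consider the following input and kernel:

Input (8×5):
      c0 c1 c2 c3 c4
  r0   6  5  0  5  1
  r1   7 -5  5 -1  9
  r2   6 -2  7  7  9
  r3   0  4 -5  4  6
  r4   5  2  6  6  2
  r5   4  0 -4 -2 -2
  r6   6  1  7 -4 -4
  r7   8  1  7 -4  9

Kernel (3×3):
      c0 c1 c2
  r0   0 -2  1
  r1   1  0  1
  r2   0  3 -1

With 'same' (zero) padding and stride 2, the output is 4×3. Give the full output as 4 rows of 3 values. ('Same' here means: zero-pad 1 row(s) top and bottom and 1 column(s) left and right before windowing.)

31 26 32
-25 -25 7
18 12 -12
16 28 27

Output[0,0]: The receptive field on the zero-padded input at this output position is [0 0 0 / 0 6 5 / 0 7 -5]. Elementwise product with the kernel and sum: 0·-2 + 0·1 + 0·1 + 5·1 + 7·3 + -5·-1.
Output[0,1]: The receptive field on the zero-padded input at this output position is [0 0 0 / 5 0 5 / -5 5 -1]. Elementwise product with the kernel and sum: 0·-2 + 0·1 + 5·1 + 5·1 + 5·3 + -1·-1.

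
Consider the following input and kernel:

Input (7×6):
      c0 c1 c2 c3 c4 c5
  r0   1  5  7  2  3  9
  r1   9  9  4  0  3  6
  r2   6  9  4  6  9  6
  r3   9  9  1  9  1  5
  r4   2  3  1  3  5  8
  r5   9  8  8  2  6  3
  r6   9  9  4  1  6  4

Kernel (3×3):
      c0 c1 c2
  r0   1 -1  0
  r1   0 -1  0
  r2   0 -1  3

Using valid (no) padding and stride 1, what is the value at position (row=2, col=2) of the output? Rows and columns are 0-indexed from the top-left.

1

The receptive field on the input at this output position is [4 6 9 / 1 9 1 / 1 3 5]. Elementwise product with the kernel and sum: 4·1 + 6·-1 + 9·-1 + 3·-1 + 5·3.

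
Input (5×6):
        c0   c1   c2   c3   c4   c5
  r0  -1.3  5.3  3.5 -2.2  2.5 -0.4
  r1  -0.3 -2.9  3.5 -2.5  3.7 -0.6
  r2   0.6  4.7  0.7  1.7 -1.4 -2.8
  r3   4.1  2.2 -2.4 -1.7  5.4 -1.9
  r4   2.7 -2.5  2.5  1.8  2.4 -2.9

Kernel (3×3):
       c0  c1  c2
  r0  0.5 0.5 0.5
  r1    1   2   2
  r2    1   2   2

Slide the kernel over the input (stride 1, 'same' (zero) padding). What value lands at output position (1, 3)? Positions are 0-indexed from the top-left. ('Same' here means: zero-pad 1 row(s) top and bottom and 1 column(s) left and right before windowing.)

9.1

The receptive field on the zero-padded input at this output position is [3.5 -2.2 2.5 / 3.5 -2.5 3.7 / 0.7 1.7 -1.4]. Elementwise product with the kernel and sum: 3.5·0.5 + -2.2·0.5 + 2.5·0.5 + 3.5·1 + -2.5·2 + 3.7·2 + 0.7·1 + 1.7·2 + -1.4·2.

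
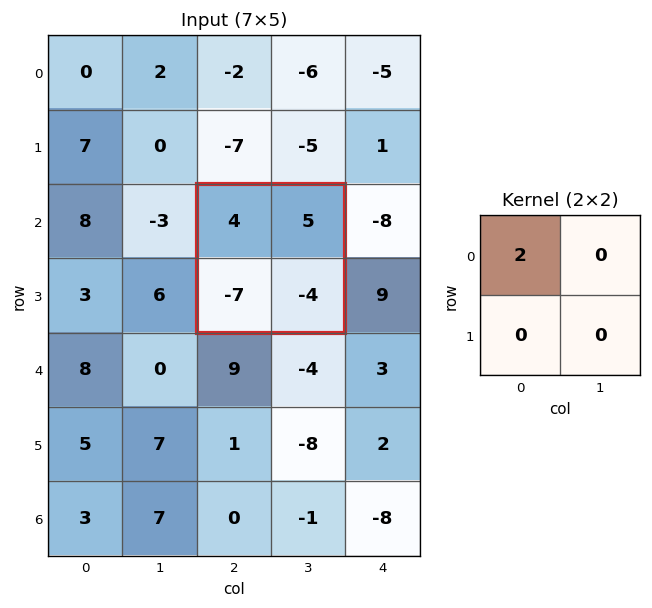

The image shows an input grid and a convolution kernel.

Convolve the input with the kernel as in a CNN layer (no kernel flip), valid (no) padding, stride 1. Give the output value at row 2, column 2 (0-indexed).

8

The receptive field on the input at this output position is [4 5 / -7 -4]. Elementwise product with the kernel and sum: 4·2.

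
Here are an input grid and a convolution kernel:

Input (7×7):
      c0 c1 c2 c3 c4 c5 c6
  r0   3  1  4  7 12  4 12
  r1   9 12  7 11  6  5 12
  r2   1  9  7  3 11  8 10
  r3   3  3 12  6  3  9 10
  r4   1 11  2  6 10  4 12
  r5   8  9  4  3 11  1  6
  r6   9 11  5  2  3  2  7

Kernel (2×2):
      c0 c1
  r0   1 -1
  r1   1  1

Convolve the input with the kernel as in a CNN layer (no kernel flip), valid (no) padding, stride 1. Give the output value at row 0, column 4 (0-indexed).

19

The receptive field on the input at this output position is [12 4 / 6 5]. Elementwise product with the kernel and sum: 12·1 + 4·-1 + 6·1 + 5·1.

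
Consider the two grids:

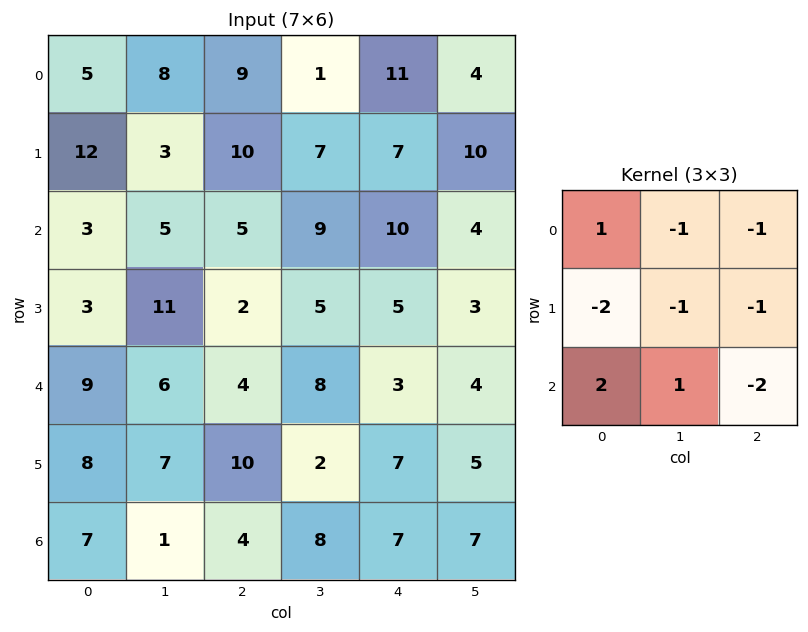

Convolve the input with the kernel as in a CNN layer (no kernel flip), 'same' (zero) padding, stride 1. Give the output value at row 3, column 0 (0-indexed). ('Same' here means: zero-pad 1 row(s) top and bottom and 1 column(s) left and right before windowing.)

The receptive field on the zero-padded input at this output position is [0 3 5 / 0 3 11 / 0 9 6]. Elementwise product with the kernel and sum: 0·1 + 3·-1 + 5·-1 + 0·-2 + 3·-1 + 11·-1 + 0·2 + 9·1 + 6·-2.

-25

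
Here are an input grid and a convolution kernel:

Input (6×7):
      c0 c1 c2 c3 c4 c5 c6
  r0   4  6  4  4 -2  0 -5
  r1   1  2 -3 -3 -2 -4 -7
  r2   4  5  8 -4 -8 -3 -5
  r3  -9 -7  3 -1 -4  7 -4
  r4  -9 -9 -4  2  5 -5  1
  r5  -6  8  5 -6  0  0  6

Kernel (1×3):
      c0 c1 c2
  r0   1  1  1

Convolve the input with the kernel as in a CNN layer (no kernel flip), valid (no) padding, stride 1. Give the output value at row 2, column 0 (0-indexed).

The receptive field on the input at this output position is [4 5 8]. Elementwise product with the kernel and sum: 4·1 + 5·1 + 8·1.

17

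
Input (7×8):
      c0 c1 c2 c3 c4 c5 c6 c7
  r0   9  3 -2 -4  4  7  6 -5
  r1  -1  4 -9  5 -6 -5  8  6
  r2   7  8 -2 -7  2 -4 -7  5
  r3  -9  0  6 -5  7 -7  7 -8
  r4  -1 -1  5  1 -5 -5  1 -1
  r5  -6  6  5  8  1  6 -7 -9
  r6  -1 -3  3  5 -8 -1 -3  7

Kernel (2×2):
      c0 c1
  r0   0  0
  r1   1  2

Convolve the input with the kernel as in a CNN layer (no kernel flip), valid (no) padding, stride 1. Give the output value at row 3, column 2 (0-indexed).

The receptive field on the input at this output position is [6 -5 / 5 1]. Elementwise product with the kernel and sum: 5·1 + 1·2.

7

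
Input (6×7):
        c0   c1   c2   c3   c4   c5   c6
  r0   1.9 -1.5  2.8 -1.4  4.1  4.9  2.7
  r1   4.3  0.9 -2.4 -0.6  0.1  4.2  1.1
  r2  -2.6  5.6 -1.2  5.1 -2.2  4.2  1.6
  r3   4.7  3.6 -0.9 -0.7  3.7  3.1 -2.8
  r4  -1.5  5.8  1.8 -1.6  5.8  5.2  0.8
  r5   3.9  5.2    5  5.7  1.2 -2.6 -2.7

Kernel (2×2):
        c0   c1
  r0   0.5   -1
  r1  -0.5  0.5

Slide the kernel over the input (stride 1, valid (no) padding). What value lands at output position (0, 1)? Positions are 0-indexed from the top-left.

The receptive field on the input at this output position is [-1.5 2.8 / 0.9 -2.4]. Elementwise product with the kernel and sum: -1.5·0.5 + 2.8·-1 + 0.9·-0.5 + -2.4·0.5.

-5.2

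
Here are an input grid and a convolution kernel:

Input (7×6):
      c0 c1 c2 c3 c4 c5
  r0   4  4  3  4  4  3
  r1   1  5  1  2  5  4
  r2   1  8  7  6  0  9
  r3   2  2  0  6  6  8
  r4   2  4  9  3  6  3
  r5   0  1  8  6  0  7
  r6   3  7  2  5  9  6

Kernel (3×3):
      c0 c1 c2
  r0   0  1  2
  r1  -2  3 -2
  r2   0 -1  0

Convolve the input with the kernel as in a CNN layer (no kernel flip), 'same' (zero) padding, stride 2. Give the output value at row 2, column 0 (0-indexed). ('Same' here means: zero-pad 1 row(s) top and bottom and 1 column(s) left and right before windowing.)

4

The receptive field on the zero-padded input at this output position is [0 2 2 / 0 2 4 / 0 0 1]. Elementwise product with the kernel and sum: 2·1 + 2·2 + 0·-2 + 2·3 + 4·-2 + 0·-1.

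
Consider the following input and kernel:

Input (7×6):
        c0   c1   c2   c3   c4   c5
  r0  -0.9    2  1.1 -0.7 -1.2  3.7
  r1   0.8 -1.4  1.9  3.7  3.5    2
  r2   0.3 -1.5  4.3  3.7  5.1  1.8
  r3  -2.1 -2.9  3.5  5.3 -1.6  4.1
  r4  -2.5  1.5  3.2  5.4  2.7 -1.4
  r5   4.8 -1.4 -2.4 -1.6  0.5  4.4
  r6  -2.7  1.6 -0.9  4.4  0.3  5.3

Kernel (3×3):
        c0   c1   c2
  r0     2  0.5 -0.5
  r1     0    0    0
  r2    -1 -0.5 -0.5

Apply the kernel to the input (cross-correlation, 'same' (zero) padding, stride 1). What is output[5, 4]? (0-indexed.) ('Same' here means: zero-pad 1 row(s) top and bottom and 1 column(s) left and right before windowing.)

The receptive field on the zero-padded input at this output position is [5.4 2.7 -1.4 / -1.6 0.5 4.4 / 4.4 0.3 5.3]. Elementwise product with the kernel and sum: 5.4·2 + 2.7·0.5 + -1.4·-0.5 + 4.4·-1 + 0.3·-0.5 + 5.3·-0.5.

5.65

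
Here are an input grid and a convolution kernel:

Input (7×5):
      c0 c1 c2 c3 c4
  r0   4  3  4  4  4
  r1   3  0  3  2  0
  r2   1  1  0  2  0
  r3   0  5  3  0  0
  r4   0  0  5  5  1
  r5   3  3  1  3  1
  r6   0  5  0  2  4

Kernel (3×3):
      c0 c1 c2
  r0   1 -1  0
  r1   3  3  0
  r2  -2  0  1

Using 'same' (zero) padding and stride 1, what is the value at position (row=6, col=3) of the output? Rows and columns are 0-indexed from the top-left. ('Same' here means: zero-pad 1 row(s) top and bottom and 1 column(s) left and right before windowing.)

The receptive field on the zero-padded input at this output position is [1 3 1 / 0 2 4 / 0 0 0]. Elementwise product with the kernel and sum: 1·1 + 3·-1 + 0·3 + 2·3 + 0·-2 + 0·1.

4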